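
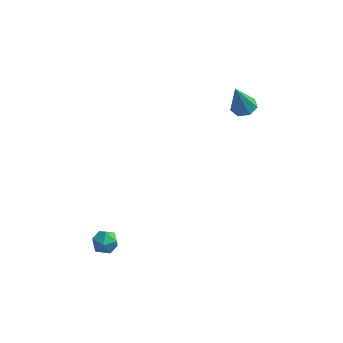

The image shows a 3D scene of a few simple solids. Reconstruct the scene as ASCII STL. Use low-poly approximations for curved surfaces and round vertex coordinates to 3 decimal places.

solid 
facet normal -0.055 0.998 0.027
outer loop
vertex -1.996 -2.453 -4.035
vertex -2.304 -2.486 -3.437
vertex -1.633 -2.448 -3.469
endloop
endfacet
facet normal 0.521 0.783 -0.341
outer loop
vertex -1.996 -2.453 -4.035
vertex -1.633 -2.448 -3.469
vertex -1.429 -2.813 -3.996
endloop
endfacet
facet normal 0.297 0.373 -0.879
outer loop
vertex -1.996 -2.453 -4.035
vertex -1.429 -2.813 -3.996
vertex -1.973 -3.075 -4.291
endloop
endfacet
facet normal -0.415 0.333 -0.847
outer loop
vertex -1.996 -2.453 -4.035
vertex -1.973 -3.075 -4.291
vertex -2.515 -2.873 -3.946
endloop
endfacet
facet normal -0.632 0.720 -0.286
outer loop
vertex -1.996 -2.453 -4.035
vertex -2.515 -2.873 -3.946
vertex -2.304 -2.486 -3.437
endloop
endfacet
facet normal 0.920 0.382 0.091
outer loop
vertex -1.429 -2.813 -3.996
vertex -1.633 -2.448 -3.469
vertex -1.385 -3.067 -3.374
endloop
endfacet
facet normal -0.009 0.729 0.685
outer loop
vertex -1.633 -2.448 -3.469
vertex -2.304 -2.486 -3.437
vertex -1.927 -2.865 -3.029
endloop
endfacet
facet normal -0.944 0.278 0.180
outer loop
vertex -2.304 -2.486 -3.437
vertex -2.515 -2.873 -3.946
vertex -2.471 -3.127 -3.324
endloop
endfacet
facet normal -0.592 -0.349 -0.726
outer loop
vertex -2.515 -2.873 -3.946
vertex -1.973 -3.075 -4.291
vertex -2.267 -3.492 -3.851
endloop
endfacet
facet normal 0.559 -0.283 -0.779
outer loop
vertex -1.973 -3.075 -4.291
vertex -1.429 -2.813 -3.996
vertex -1.596 -3.454 -3.883
endloop
endfacet
facet normal 0.415 -0.333 0.847
outer loop
vertex -1.904 -3.487 -3.285
vertex -1.385 -3.067 -3.374
vertex -1.927 -2.865 -3.029
endloop
endfacet
facet normal -0.297 -0.373 0.879
outer loop
vertex -1.904 -3.487 -3.285
vertex -1.927 -2.865 -3.029
vertex -2.471 -3.127 -3.324
endloop
endfacet
facet normal -0.521 -0.783 0.341
outer loop
vertex -1.904 -3.487 -3.285
vertex -2.471 -3.127 -3.324
vertex -2.267 -3.492 -3.851
endloop
endfacet
facet normal 0.055 -0.998 -0.027
outer loop
vertex -1.904 -3.487 -3.285
vertex -2.267 -3.492 -3.851
vertex -1.596 -3.454 -3.883
endloop
endfacet
facet normal 0.632 -0.720 0.286
outer loop
vertex -1.904 -3.487 -3.285
vertex -1.596 -3.454 -3.883
vertex -1.385 -3.067 -3.374
endloop
endfacet
facet normal 0.592 0.349 0.726
outer loop
vertex -1.927 -2.865 -3.029
vertex -1.385 -3.067 -3.374
vertex -1.633 -2.448 -3.469
endloop
endfacet
facet normal -0.559 0.283 0.779
outer loop
vertex -2.471 -3.127 -3.324
vertex -1.927 -2.865 -3.029
vertex -2.304 -2.486 -3.437
endloop
endfacet
facet normal -0.920 -0.382 -0.091
outer loop
vertex -2.267 -3.492 -3.851
vertex -2.471 -3.127 -3.324
vertex -2.515 -2.873 -3.946
endloop
endfacet
facet normal 0.009 -0.729 -0.685
outer loop
vertex -1.596 -3.454 -3.883
vertex -2.267 -3.492 -3.851
vertex -1.973 -3.075 -4.291
endloop
endfacet
facet normal 0.944 -0.278 -0.180
outer loop
vertex -1.385 -3.067 -3.374
vertex -1.596 -3.454 -3.883
vertex -1.429 -2.813 -3.996
endloop
endfacet
facet normal 0.230 0.174 -0.957
outer loop
vertex 3.47 2.787 0.972
vertex 3.116 3.321 0.984
vertex 3.738 3.251 1.121
endloop
endfacet
facet normal 0.719 -0.551 0.423
outer loop
vertex 3.47 2.787 0.972
vertex 3.738 3.251 1.121
vertex 2.744 3.039 2.536
endloop
endfacet
facet normal 0.231 0.175 -0.957
outer loop
vertex 3.738 3.251 1.121
vertex 3.116 3.321 0.984
vertex 3.538 3.767 1.167
endloop
endfacet
facet normal 0.775 0.248 0.581
outer loop
vertex 3.738 3.251 1.121
vertex 3.538 3.767 1.167
vertex 2.744 3.039 2.536
endloop
endfacet
facet normal 0.231 0.174 -0.957
outer loop
vertex 3.538 3.767 1.167
vertex 3.116 3.321 0.984
vertex 3.021 3.947 1.075
endloop
endfacet
facet normal 0.188 0.818 0.544
outer loop
vertex 3.538 3.767 1.167
vertex 3.021 3.947 1.075
vertex 2.744 3.039 2.536
endloop
endfacet
facet normal 0.230 0.174 -0.958
outer loop
vertex 3.021 3.947 1.075
vertex 3.116 3.321 0.984
vertex 2.575 3.656 0.915
endloop
endfacet
facet normal -0.596 0.728 0.339
outer loop
vertex 3.021 3.947 1.075
vertex 2.575 3.656 0.915
vertex 2.744 3.039 2.536
endloop
endfacet
facet normal 0.229 0.173 -0.958
outer loop
vertex 2.575 3.656 0.915
vertex 3.116 3.321 0.984
vertex 2.538 3.113 0.808
endloop
endfacet
facet normal -0.992 0.044 0.120
outer loop
vertex 2.575 3.656 0.915
vertex 2.538 3.113 0.808
vertex 2.744 3.039 2.536
endloop
endfacet
facet normal 0.229 0.173 -0.958
outer loop
vertex 2.538 3.113 0.808
vertex 3.116 3.321 0.984
vertex 2.935 2.726 0.833
endloop
endfacet
facet normal -0.699 -0.713 0.053
outer loop
vertex 2.538 3.113 0.808
vertex 2.935 2.726 0.833
vertex 2.744 3.039 2.536
endloop
endfacet
facet normal 0.229 0.173 -0.958
outer loop
vertex 2.935 2.726 0.833
vertex 3.116 3.321 0.984
vertex 3.47 2.787 0.972
endloop
endfacet
facet normal 0.063 -0.980 0.187
outer loop
vertex 2.935 2.726 0.833
vertex 3.47 2.787 0.972
vertex 2.744 3.039 2.536
endloop
endfacet

endsolid


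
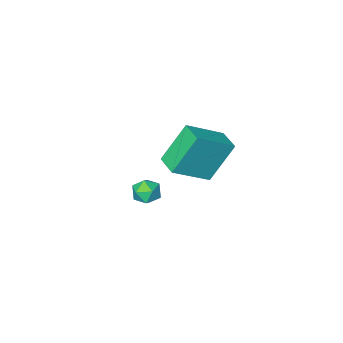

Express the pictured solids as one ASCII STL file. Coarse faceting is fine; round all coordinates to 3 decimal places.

solid 
facet normal -0.515 0.083 0.853
outer loop
vertex 0.511 3.107 4.185
vertex 0.664 4.266 4.164
vertex -1.226 3.316 3.116
endloop
endfacet
facet normal -0.131 -0.991 0.018
outer loop
vertex -0.104 3.134 1.256
vertex 0.511 3.107 4.185
vertex -1.226 3.316 3.116
endloop
endfacet
facet normal -0.515 0.083 0.853
outer loop
vertex -1.226 3.316 3.116
vertex 0.664 4.266 4.164
vertex -1.073 4.476 3.095
endloop
endfacet
facet normal -0.847 0.102 -0.521
outer loop
vertex -1.073 4.476 3.095
vertex -0.104 3.134 1.256
vertex -1.226 3.316 3.116
endloop
endfacet
facet normal 0.847 -0.102 0.521
outer loop
vertex 0.511 3.107 4.185
vertex 1.786 4.084 2.304
vertex 0.664 4.266 4.164
endloop
endfacet
facet normal -0.131 -0.991 0.018
outer loop
vertex 1.633 2.924 2.325
vertex 0.511 3.107 4.185
vertex -0.104 3.134 1.256
endloop
endfacet
facet normal 0.847 -0.102 0.521
outer loop
vertex 1.633 2.924 2.325
vertex 1.786 4.084 2.304
vertex 0.511 3.107 4.185
endloop
endfacet
facet normal 0.131 0.991 -0.018
outer loop
vertex 0.664 4.266 4.164
vertex 1.786 4.084 2.304
vertex -1.073 4.476 3.095
endloop
endfacet
facet normal -0.847 0.102 -0.521
outer loop
vertex 0.049 4.293 1.235
vertex -0.104 3.134 1.256
vertex -1.073 4.476 3.095
endloop
endfacet
facet normal 0.131 0.991 -0.019
outer loop
vertex -1.073 4.476 3.095
vertex 1.786 4.084 2.304
vertex 0.049 4.293 1.235
endloop
endfacet
facet normal 0.515 -0.083 -0.853
outer loop
vertex 0.049 4.293 1.235
vertex 1.633 2.924 2.325
vertex -0.104 3.134 1.256
endloop
endfacet
facet normal 0.515 -0.083 -0.853
outer loop
vertex 1.786 4.084 2.304
vertex 1.633 2.924 2.325
vertex 0.049 4.293 1.235
endloop
endfacet
facet normal -0.009 1.000 -0.018
outer loop
vertex 0.984 0.511 -2.629
vertex 0.229 0.505 -2.567
vertex 0.661 0.52 -1.945
endloop
endfacet
facet normal 0.596 0.756 0.271
outer loop
vertex 0.984 0.511 -2.629
vertex 0.661 0.52 -1.945
vertex 1.268 0.087 -2.071
endloop
endfacet
facet normal 0.917 0.338 -0.210
outer loop
vertex 0.984 0.511 -2.629
vertex 1.268 0.087 -2.071
vertex 1.212 -0.197 -2.771
endloop
endfacet
facet normal 0.510 0.324 -0.797
outer loop
vertex 0.984 0.511 -2.629
vertex 1.212 -0.197 -2.771
vertex 0.57 0.062 -3.077
endloop
endfacet
facet normal -0.061 0.733 -0.678
outer loop
vertex 0.984 0.511 -2.629
vertex 0.57 0.062 -3.077
vertex 0.229 0.505 -2.567
endloop
endfacet
facet normal 0.425 0.353 0.834
outer loop
vertex 1.268 0.087 -2.071
vertex 0.661 0.52 -1.945
vertex 0.69 -0.182 -1.663
endloop
endfacet
facet normal -0.554 0.747 0.367
outer loop
vertex 0.661 0.52 -1.945
vertex 0.229 0.505 -2.567
vertex 0.048 0.077 -1.969
endloop
endfacet
facet normal -0.641 0.314 -0.701
outer loop
vertex 0.229 0.505 -2.567
vertex 0.57 0.062 -3.077
vertex -0.008 -0.207 -2.669
endloop
endfacet
facet normal 0.286 -0.347 -0.893
outer loop
vertex 0.57 0.062 -3.077
vertex 1.212 -0.197 -2.771
vertex 0.599 -0.64 -2.795
endloop
endfacet
facet normal 0.945 -0.322 0.055
outer loop
vertex 1.212 -0.197 -2.771
vertex 1.268 0.087 -2.071
vertex 1.031 -0.625 -2.173
endloop
endfacet
facet normal -0.510 -0.324 0.797
outer loop
vertex 0.276 -0.631 -2.111
vertex 0.69 -0.182 -1.663
vertex 0.048 0.077 -1.969
endloop
endfacet
facet normal -0.917 -0.338 0.210
outer loop
vertex 0.276 -0.631 -2.111
vertex 0.048 0.077 -1.969
vertex -0.008 -0.207 -2.669
endloop
endfacet
facet normal -0.596 -0.756 -0.271
outer loop
vertex 0.276 -0.631 -2.111
vertex -0.008 -0.207 -2.669
vertex 0.599 -0.64 -2.795
endloop
endfacet
facet normal 0.009 -1.000 0.018
outer loop
vertex 0.276 -0.631 -2.111
vertex 0.599 -0.64 -2.795
vertex 1.031 -0.625 -2.173
endloop
endfacet
facet normal 0.061 -0.733 0.678
outer loop
vertex 0.276 -0.631 -2.111
vertex 1.031 -0.625 -2.173
vertex 0.69 -0.182 -1.663
endloop
endfacet
facet normal -0.286 0.347 0.893
outer loop
vertex 0.048 0.077 -1.969
vertex 0.69 -0.182 -1.663
vertex 0.661 0.52 -1.945
endloop
endfacet
facet normal -0.945 0.322 -0.055
outer loop
vertex -0.008 -0.207 -2.669
vertex 0.048 0.077 -1.969
vertex 0.229 0.505 -2.567
endloop
endfacet
facet normal -0.425 -0.353 -0.834
outer loop
vertex 0.599 -0.64 -2.795
vertex -0.008 -0.207 -2.669
vertex 0.57 0.062 -3.077
endloop
endfacet
facet normal 0.554 -0.747 -0.367
outer loop
vertex 1.031 -0.625 -2.173
vertex 0.599 -0.64 -2.795
vertex 1.212 -0.197 -2.771
endloop
endfacet
facet normal 0.641 -0.314 0.701
outer loop
vertex 0.69 -0.182 -1.663
vertex 1.031 -0.625 -2.173
vertex 1.268 0.087 -2.071
endloop
endfacet

endsolid


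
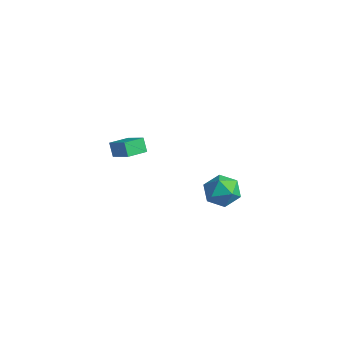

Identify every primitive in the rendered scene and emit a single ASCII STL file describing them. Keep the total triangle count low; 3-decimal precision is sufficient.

solid 
facet normal -0.863 -0.017 -0.505
outer loop
vertex -4.635 -1.665 0.435
vertex -4.552 -0.391 0.251
vertex -4.154 -1.814 -0.383
endloop
endfacet
facet normal -0.064 -0.988 0.142
outer loop
vertex -2.868 -1.789 0.369
vertex -4.635 -1.665 0.435
vertex -4.154 -1.814 -0.383
endloop
endfacet
facet normal -0.864 -0.017 -0.504
outer loop
vertex -4.154 -1.814 -0.383
vertex -4.552 -0.391 0.251
vertex -4.072 -0.54 -0.567
endloop
endfacet
facet normal 0.501 -0.155 -0.851
outer loop
vertex -4.072 -0.54 -0.567
vertex -2.868 -1.789 0.369
vertex -4.154 -1.814 -0.383
endloop
endfacet
facet normal -0.501 0.156 0.851
outer loop
vertex -4.635 -1.665 0.435
vertex -3.266 -0.366 1.003
vertex -4.552 -0.391 0.251
endloop
endfacet
facet normal -0.064 -0.988 0.142
outer loop
vertex -3.348 -1.64 1.187
vertex -4.635 -1.665 0.435
vertex -2.868 -1.789 0.369
endloop
endfacet
facet normal -0.501 0.155 0.852
outer loop
vertex -3.348 -1.64 1.187
vertex -3.266 -0.366 1.003
vertex -4.635 -1.665 0.435
endloop
endfacet
facet normal 0.064 0.988 -0.142
outer loop
vertex -4.552 -0.391 0.251
vertex -3.266 -0.366 1.003
vertex -4.072 -0.54 -0.567
endloop
endfacet
facet normal 0.501 -0.156 -0.852
outer loop
vertex -2.785 -0.515 0.185
vertex -2.868 -1.789 0.369
vertex -4.072 -0.54 -0.567
endloop
endfacet
facet normal 0.064 0.988 -0.142
outer loop
vertex -4.072 -0.54 -0.567
vertex -3.266 -0.366 1.003
vertex -2.785 -0.515 0.185
endloop
endfacet
facet normal 0.864 0.016 0.504
outer loop
vertex -2.785 -0.515 0.185
vertex -3.348 -1.64 1.187
vertex -2.868 -1.789 0.369
endloop
endfacet
facet normal 0.863 0.017 0.504
outer loop
vertex -3.266 -0.366 1.003
vertex -3.348 -1.64 1.187
vertex -2.785 -0.515 0.185
endloop
endfacet
facet normal -0.770 0.638 -0.001
outer loop
vertex 3.129 0.393 0.511
vertex 2.436 -0.444 0.319
vertex 2.676 -0.153 1.357
endloop
endfacet
facet normal -0.249 0.869 0.427
outer loop
vertex 3.129 0.393 0.511
vertex 2.676 -0.153 1.357
vertex 3.741 0.135 1.393
endloop
endfacet
facet normal 0.343 0.939 0.036
outer loop
vertex 3.129 0.393 0.511
vertex 3.741 0.135 1.393
vertex 4.16 0.021 0.378
endloop
endfacet
facet normal 0.189 0.750 -0.634
outer loop
vertex 3.129 0.393 0.511
vertex 4.16 0.021 0.378
vertex 3.353 -0.337 -0.286
endloop
endfacet
facet normal -0.499 0.564 -0.657
outer loop
vertex 3.129 0.393 0.511
vertex 3.353 -0.337 -0.286
vertex 2.436 -0.444 0.319
endloop
endfacet
facet normal -0.130 0.367 0.921
outer loop
vertex 3.741 0.135 1.393
vertex 2.676 -0.153 1.357
vertex 3.427 -0.863 1.746
endloop
endfacet
facet normal -0.974 -0.007 0.227
outer loop
vertex 2.676 -0.153 1.357
vertex 2.436 -0.444 0.319
vertex 2.62 -1.221 1.082
endloop
endfacet
facet normal -0.536 -0.127 -0.835
outer loop
vertex 2.436 -0.444 0.319
vertex 3.353 -0.337 -0.286
vertex 3.039 -1.335 0.067
endloop
endfacet
facet normal 0.578 0.175 -0.797
outer loop
vertex 3.353 -0.337 -0.286
vertex 4.16 0.021 0.378
vertex 4.104 -1.047 0.103
endloop
endfacet
facet normal 0.829 0.479 0.288
outer loop
vertex 4.16 0.021 0.378
vertex 3.741 0.135 1.393
vertex 4.344 -0.756 1.141
endloop
endfacet
facet normal -0.189 -0.750 0.634
outer loop
vertex 3.651 -1.593 0.949
vertex 3.427 -0.863 1.746
vertex 2.62 -1.221 1.082
endloop
endfacet
facet normal -0.343 -0.939 -0.036
outer loop
vertex 3.651 -1.593 0.949
vertex 2.62 -1.221 1.082
vertex 3.039 -1.335 0.067
endloop
endfacet
facet normal 0.249 -0.869 -0.427
outer loop
vertex 3.651 -1.593 0.949
vertex 3.039 -1.335 0.067
vertex 4.104 -1.047 0.103
endloop
endfacet
facet normal 0.770 -0.638 0.001
outer loop
vertex 3.651 -1.593 0.949
vertex 4.104 -1.047 0.103
vertex 4.344 -0.756 1.141
endloop
endfacet
facet normal 0.499 -0.564 0.657
outer loop
vertex 3.651 -1.593 0.949
vertex 4.344 -0.756 1.141
vertex 3.427 -0.863 1.746
endloop
endfacet
facet normal -0.578 -0.175 0.797
outer loop
vertex 2.62 -1.221 1.082
vertex 3.427 -0.863 1.746
vertex 2.676 -0.153 1.357
endloop
endfacet
facet normal -0.829 -0.479 -0.288
outer loop
vertex 3.039 -1.335 0.067
vertex 2.62 -1.221 1.082
vertex 2.436 -0.444 0.319
endloop
endfacet
facet normal 0.130 -0.367 -0.921
outer loop
vertex 4.104 -1.047 0.103
vertex 3.039 -1.335 0.067
vertex 3.353 -0.337 -0.286
endloop
endfacet
facet normal 0.974 0.007 -0.227
outer loop
vertex 4.344 -0.756 1.141
vertex 4.104 -1.047 0.103
vertex 4.16 0.021 0.378
endloop
endfacet
facet normal 0.536 0.127 0.835
outer loop
vertex 3.427 -0.863 1.746
vertex 4.344 -0.756 1.141
vertex 3.741 0.135 1.393
endloop
endfacet

endsolid


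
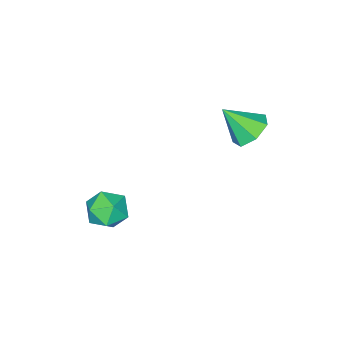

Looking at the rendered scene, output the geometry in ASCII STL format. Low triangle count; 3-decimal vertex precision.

solid 
facet normal -0.388 0.565 -0.728
outer loop
vertex -0.849 1.211 2.478
vertex -1.835 0.931 2.786
vertex -1.244 1.76 3.114
endloop
endfacet
facet normal 0.905 0.255 0.342
outer loop
vertex -0.849 1.211 2.478
vertex -1.244 1.76 3.114
vertex -1.105 -0.131 4.154
endloop
endfacet
facet normal -0.388 0.565 -0.728
outer loop
vertex -1.244 1.76 3.114
vertex -1.835 0.931 2.786
vertex -2.083 1.685 3.503
endloop
endfacet
facet normal 0.336 0.473 0.815
outer loop
vertex -1.244 1.76 3.114
vertex -2.083 1.685 3.503
vertex -1.105 -0.131 4.154
endloop
endfacet
facet normal -0.388 0.565 -0.728
outer loop
vertex -2.083 1.685 3.503
vertex -1.835 0.931 2.786
vertex -2.736 1.042 3.352
endloop
endfacet
facet normal -0.353 0.141 0.925
outer loop
vertex -2.083 1.685 3.503
vertex -2.736 1.042 3.352
vertex -1.105 -0.131 4.154
endloop
endfacet
facet normal -0.388 0.565 -0.728
outer loop
vertex -2.736 1.042 3.352
vertex -1.835 0.931 2.786
vertex -2.71 0.315 2.774
endloop
endfacet
facet normal -0.642 -0.491 0.589
outer loop
vertex -2.736 1.042 3.352
vertex -2.71 0.315 2.774
vertex -1.105 -0.131 4.154
endloop
endfacet
facet normal -0.388 0.565 -0.728
outer loop
vertex -2.71 0.315 2.774
vertex -1.835 0.931 2.786
vertex -2.025 0.052 2.205
endloop
endfacet
facet normal -0.314 -0.947 0.059
outer loop
vertex -2.71 0.315 2.774
vertex -2.025 0.052 2.205
vertex -1.105 -0.131 4.154
endloop
endfacet
facet normal -0.388 0.565 -0.728
outer loop
vertex -2.025 0.052 2.205
vertex -1.835 0.931 2.786
vertex -1.197 0.451 2.073
endloop
endfacet
facet normal 0.384 -0.885 -0.264
outer loop
vertex -2.025 0.052 2.205
vertex -1.197 0.451 2.073
vertex -1.105 -0.131 4.154
endloop
endfacet
facet normal -0.388 0.565 -0.728
outer loop
vertex -1.197 0.451 2.073
vertex -1.835 0.931 2.786
vertex -0.849 1.211 2.478
endloop
endfacet
facet normal 0.926 -0.350 -0.139
outer loop
vertex -1.197 0.451 2.073
vertex -0.849 1.211 2.478
vertex -1.105 -0.131 4.154
endloop
endfacet
facet normal 0.402 -0.003 0.916
outer loop
vertex 3.257 -2.727 -1.567
vertex 2.943 -3.821 -1.433
vertex 3.967 -3.57 -1.882
endloop
endfacet
facet normal 0.749 0.449 0.486
outer loop
vertex 3.257 -2.727 -1.567
vertex 3.967 -3.57 -1.882
vertex 3.844 -2.645 -2.547
endloop
endfacet
facet normal 0.279 0.929 0.245
outer loop
vertex 3.257 -2.727 -1.567
vertex 3.844 -2.645 -2.547
vertex 2.744 -2.325 -2.509
endloop
endfacet
facet normal -0.359 0.772 0.525
outer loop
vertex 3.257 -2.727 -1.567
vertex 2.744 -2.325 -2.509
vertex 2.187 -3.052 -1.82
endloop
endfacet
facet normal -0.282 0.196 0.939
outer loop
vertex 3.257 -2.727 -1.567
vertex 2.187 -3.052 -1.82
vertex 2.943 -3.821 -1.433
endloop
endfacet
facet normal 0.994 0.080 -0.073
outer loop
vertex 3.844 -2.645 -2.547
vertex 3.967 -3.57 -1.882
vertex 3.893 -3.688 -3.02
endloop
endfacet
facet normal 0.433 -0.653 0.621
outer loop
vertex 3.967 -3.57 -1.882
vertex 2.943 -3.821 -1.433
vertex 3.336 -4.415 -2.331
endloop
endfacet
facet normal -0.674 -0.331 0.660
outer loop
vertex 2.943 -3.821 -1.433
vertex 2.187 -3.052 -1.82
vertex 2.236 -4.095 -2.293
endloop
endfacet
facet normal -0.799 0.602 -0.010
outer loop
vertex 2.187 -3.052 -1.82
vertex 2.744 -2.325 -2.509
vertex 2.113 -3.17 -2.958
endloop
endfacet
facet normal 0.233 0.855 -0.464
outer loop
vertex 2.744 -2.325 -2.509
vertex 3.844 -2.645 -2.547
vertex 3.137 -2.919 -3.407
endloop
endfacet
facet normal 0.359 -0.772 -0.525
outer loop
vertex 2.823 -4.013 -3.273
vertex 3.893 -3.688 -3.02
vertex 3.336 -4.415 -2.331
endloop
endfacet
facet normal -0.279 -0.929 -0.245
outer loop
vertex 2.823 -4.013 -3.273
vertex 3.336 -4.415 -2.331
vertex 2.236 -4.095 -2.293
endloop
endfacet
facet normal -0.749 -0.449 -0.486
outer loop
vertex 2.823 -4.013 -3.273
vertex 2.236 -4.095 -2.293
vertex 2.113 -3.17 -2.958
endloop
endfacet
facet normal -0.402 0.003 -0.916
outer loop
vertex 2.823 -4.013 -3.273
vertex 2.113 -3.17 -2.958
vertex 3.137 -2.919 -3.407
endloop
endfacet
facet normal 0.282 -0.196 -0.939
outer loop
vertex 2.823 -4.013 -3.273
vertex 3.137 -2.919 -3.407
vertex 3.893 -3.688 -3.02
endloop
endfacet
facet normal 0.799 -0.602 0.010
outer loop
vertex 3.336 -4.415 -2.331
vertex 3.893 -3.688 -3.02
vertex 3.967 -3.57 -1.882
endloop
endfacet
facet normal -0.233 -0.855 0.464
outer loop
vertex 2.236 -4.095 -2.293
vertex 3.336 -4.415 -2.331
vertex 2.943 -3.821 -1.433
endloop
endfacet
facet normal -0.994 -0.080 0.073
outer loop
vertex 2.113 -3.17 -2.958
vertex 2.236 -4.095 -2.293
vertex 2.187 -3.052 -1.82
endloop
endfacet
facet normal -0.433 0.653 -0.621
outer loop
vertex 3.137 -2.919 -3.407
vertex 2.113 -3.17 -2.958
vertex 2.744 -2.325 -2.509
endloop
endfacet
facet normal 0.674 0.331 -0.660
outer loop
vertex 3.893 -3.688 -3.02
vertex 3.137 -2.919 -3.407
vertex 3.844 -2.645 -2.547
endloop
endfacet

endsolid


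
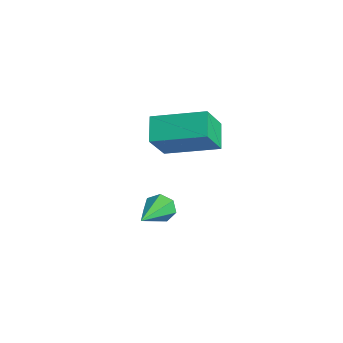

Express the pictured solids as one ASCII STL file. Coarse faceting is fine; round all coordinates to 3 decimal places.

solid 
facet normal -0.349 0.501 -0.792
outer loop
vertex 1.186 -2.478 1.605
vertex 2.26 -0.9 2.13
vertex 2.004 -2.839 1.017
endloop
endfacet
facet normal -0.542 -0.797 -0.265
outer loop
vertex 2.52 -3.58 2.19
vertex 1.186 -2.478 1.605
vertex 2.004 -2.839 1.017
endloop
endfacet
facet normal -0.349 0.501 -0.792
outer loop
vertex 2.004 -2.839 1.017
vertex 2.26 -0.9 2.13
vertex 3.078 -1.261 1.542
endloop
endfacet
facet normal 0.764 -0.337 -0.549
outer loop
vertex 3.078 -1.261 1.542
vertex 2.52 -3.58 2.19
vertex 2.004 -2.839 1.017
endloop
endfacet
facet normal -0.764 0.337 0.549
outer loop
vertex 1.186 -2.478 1.605
vertex 2.776 -1.641 3.303
vertex 2.26 -0.9 2.13
endloop
endfacet
facet normal -0.542 -0.797 -0.265
outer loop
vertex 1.702 -3.219 2.778
vertex 1.186 -2.478 1.605
vertex 2.52 -3.58 2.19
endloop
endfacet
facet normal -0.764 0.337 0.549
outer loop
vertex 1.702 -3.219 2.778
vertex 2.776 -1.641 3.303
vertex 1.186 -2.478 1.605
endloop
endfacet
facet normal 0.542 0.797 0.265
outer loop
vertex 2.26 -0.9 2.13
vertex 2.776 -1.641 3.303
vertex 3.078 -1.261 1.542
endloop
endfacet
facet normal 0.764 -0.337 -0.549
outer loop
vertex 3.594 -2.002 2.715
vertex 2.52 -3.58 2.19
vertex 3.078 -1.261 1.542
endloop
endfacet
facet normal 0.542 0.797 0.265
outer loop
vertex 3.078 -1.261 1.542
vertex 2.776 -1.641 3.303
vertex 3.594 -2.002 2.715
endloop
endfacet
facet normal 0.349 -0.501 0.792
outer loop
vertex 3.594 -2.002 2.715
vertex 1.702 -3.219 2.778
vertex 2.52 -3.58 2.19
endloop
endfacet
facet normal 0.349 -0.501 0.792
outer loop
vertex 2.776 -1.641 3.303
vertex 1.702 -3.219 2.778
vertex 3.594 -2.002 2.715
endloop
endfacet
facet normal -0.688 0.615 -0.385
outer loop
vertex 2.378 -2.903 -2.18
vertex 2.026 -3.008 -1.719
vertex 2.436 -2.588 -1.78
endloop
endfacet
facet normal 0.869 0.320 -0.378
outer loop
vertex 2.378 -2.903 -2.18
vertex 2.436 -2.588 -1.78
vertex 3.414 -4.252 -0.941
endloop
endfacet
facet normal -0.688 0.615 -0.386
outer loop
vertex 2.436 -2.588 -1.78
vertex 2.026 -3.008 -1.719
vertex 2.184 -2.59 -1.334
endloop
endfacet
facet normal 0.692 0.605 0.394
outer loop
vertex 2.436 -2.588 -1.78
vertex 2.184 -2.59 -1.334
vertex 3.414 -4.252 -0.941
endloop
endfacet
facet normal -0.688 0.615 -0.386
outer loop
vertex 2.184 -2.59 -1.334
vertex 2.026 -3.008 -1.719
vertex 1.813 -2.907 -1.178
endloop
endfacet
facet normal 0.126 0.316 0.941
outer loop
vertex 2.184 -2.59 -1.334
vertex 1.813 -2.907 -1.178
vertex 3.414 -4.252 -0.941
endloop
endfacet
facet normal -0.688 0.615 -0.386
outer loop
vertex 1.813 -2.907 -1.178
vertex 2.026 -3.008 -1.719
vertex 1.602 -3.3 -1.429
endloop
endfacet
facet normal -0.403 -0.329 0.854
outer loop
vertex 1.813 -2.907 -1.178
vertex 1.602 -3.3 -1.429
vertex 3.414 -4.252 -0.941
endloop
endfacet
facet normal -0.687 0.616 -0.385
outer loop
vertex 1.602 -3.3 -1.429
vertex 2.026 -3.008 -1.719
vertex 1.71 -3.473 -1.899
endloop
endfacet
facet normal -0.497 -0.845 0.197
outer loop
vertex 1.602 -3.3 -1.429
vertex 1.71 -3.473 -1.899
vertex 3.414 -4.252 -0.941
endloop
endfacet
facet normal -0.688 0.616 -0.384
outer loop
vertex 1.71 -3.473 -1.899
vertex 2.026 -3.008 -1.719
vertex 2.055 -3.296 -2.233
endloop
endfacet
facet normal -0.085 -0.842 -0.534
outer loop
vertex 1.71 -3.473 -1.899
vertex 2.055 -3.296 -2.233
vertex 3.414 -4.252 -0.941
endloop
endfacet
facet normal -0.687 0.617 -0.384
outer loop
vertex 2.055 -3.296 -2.233
vertex 2.026 -3.008 -1.719
vertex 2.378 -2.903 -2.18
endloop
endfacet
facet normal 0.523 -0.323 -0.789
outer loop
vertex 2.055 -3.296 -2.233
vertex 2.378 -2.903 -2.18
vertex 3.414 -4.252 -0.941
endloop
endfacet

endsolid


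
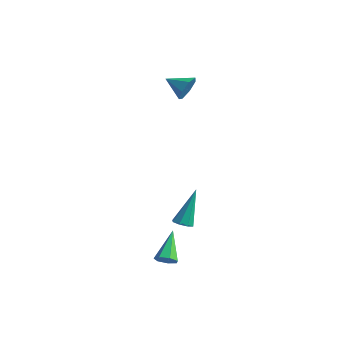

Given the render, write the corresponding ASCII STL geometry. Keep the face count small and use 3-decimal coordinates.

solid 
facet normal 0.467 -0.582 -0.665
outer loop
vertex 3.222 -3.744 -3.209
vertex 2.824 -3.644 -3.576
vertex 3.291 -3.365 -3.492
endloop
endfacet
facet normal 0.710 0.334 0.620
outer loop
vertex 3.222 -3.744 -3.209
vertex 3.291 -3.365 -3.492
vertex 2.016 -2.636 -2.424
endloop
endfacet
facet normal 0.468 -0.582 -0.665
outer loop
vertex 3.291 -3.365 -3.492
vertex 2.824 -3.644 -3.576
vertex 3.008 -3.197 -3.838
endloop
endfacet
facet normal 0.502 0.865 0.009
outer loop
vertex 3.291 -3.365 -3.492
vertex 3.008 -3.197 -3.838
vertex 2.016 -2.636 -2.424
endloop
endfacet
facet normal 0.466 -0.582 -0.666
outer loop
vertex 3.008 -3.197 -3.838
vertex 2.824 -3.644 -3.576
vertex 2.587 -3.365 -3.986
endloop
endfacet
facet normal -0.180 0.865 -0.469
outer loop
vertex 3.008 -3.197 -3.838
vertex 2.587 -3.365 -3.986
vertex 2.016 -2.636 -2.424
endloop
endfacet
facet normal 0.467 -0.582 -0.666
outer loop
vertex 2.587 -3.365 -3.986
vertex 2.824 -3.644 -3.576
vertex 2.344 -3.743 -3.826
endloop
endfacet
facet normal -0.823 0.336 -0.458
outer loop
vertex 2.587 -3.365 -3.986
vertex 2.344 -3.743 -3.826
vertex 2.016 -2.636 -2.424
endloop
endfacet
facet normal 0.467 -0.584 -0.665
outer loop
vertex 2.344 -3.743 -3.826
vertex 2.824 -3.644 -3.576
vertex 2.462 -4.046 -3.477
endloop
endfacet
facet normal -0.945 -0.326 0.036
outer loop
vertex 2.344 -3.743 -3.826
vertex 2.462 -4.046 -3.477
vertex 2.016 -2.636 -2.424
endloop
endfacet
facet normal 0.465 -0.583 -0.666
outer loop
vertex 2.462 -4.046 -3.477
vertex 2.824 -3.644 -3.576
vertex 2.853 -4.047 -3.203
endloop
endfacet
facet normal -0.451 -0.621 0.641
outer loop
vertex 2.462 -4.046 -3.477
vertex 2.853 -4.047 -3.203
vertex 2.016 -2.636 -2.424
endloop
endfacet
facet normal 0.467 -0.582 -0.665
outer loop
vertex 2.853 -4.047 -3.203
vertex 2.824 -3.644 -3.576
vertex 3.222 -3.744 -3.209
endloop
endfacet
facet normal 0.284 -0.329 0.901
outer loop
vertex 2.853 -4.047 -3.203
vertex 3.222 -3.744 -3.209
vertex 2.016 -2.636 -2.424
endloop
endfacet
facet normal 0.044 -0.407 -0.912
outer loop
vertex 2.303 -1.719 -2.364
vertex 1.865 -1.964 -2.276
vertex 1.99 -1.511 -2.472
endloop
endfacet
facet normal 0.572 0.815 -0.089
outer loop
vertex 2.303 -1.719 -2.364
vertex 1.99 -1.511 -2.472
vertex 1.775 -1.136 -0.424
endloop
endfacet
facet normal 0.045 -0.407 -0.912
outer loop
vertex 1.99 -1.511 -2.472
vertex 1.865 -1.964 -2.276
vertex 1.604 -1.569 -2.465
endloop
endfacet
facet normal -0.149 0.970 -0.193
outer loop
vertex 1.99 -1.511 -2.472
vertex 1.604 -1.569 -2.465
vertex 1.775 -1.136 -0.424
endloop
endfacet
facet normal 0.044 -0.408 -0.912
outer loop
vertex 1.604 -1.569 -2.465
vertex 1.865 -1.964 -2.276
vertex 1.371 -1.858 -2.347
endloop
endfacet
facet normal -0.789 0.611 -0.063
outer loop
vertex 1.604 -1.569 -2.465
vertex 1.371 -1.858 -2.347
vertex 1.775 -1.136 -0.424
endloop
endfacet
facet normal 0.044 -0.408 -0.912
outer loop
vertex 1.371 -1.858 -2.347
vertex 1.865 -1.964 -2.276
vertex 1.427 -2.21 -2.187
endloop
endfacet
facet normal -0.973 -0.053 0.224
outer loop
vertex 1.371 -1.858 -2.347
vertex 1.427 -2.21 -2.187
vertex 1.775 -1.136 -0.424
endloop
endfacet
facet normal 0.044 -0.408 -0.912
outer loop
vertex 1.427 -2.21 -2.187
vertex 1.865 -1.964 -2.276
vertex 1.739 -2.418 -2.079
endloop
endfacet
facet normal -0.593 -0.630 0.501
outer loop
vertex 1.427 -2.21 -2.187
vertex 1.739 -2.418 -2.079
vertex 1.775 -1.136 -0.424
endloop
endfacet
facet normal 0.045 -0.408 -0.912
outer loop
vertex 1.739 -2.418 -2.079
vertex 1.865 -1.964 -2.276
vertex 2.125 -2.36 -2.086
endloop
endfacet
facet normal 0.129 -0.785 0.606
outer loop
vertex 1.739 -2.418 -2.079
vertex 2.125 -2.36 -2.086
vertex 1.775 -1.136 -0.424
endloop
endfacet
facet normal 0.046 -0.408 -0.912
outer loop
vertex 2.125 -2.36 -2.086
vertex 1.865 -1.964 -2.276
vertex 2.358 -2.07 -2.204
endloop
endfacet
facet normal 0.770 -0.425 0.475
outer loop
vertex 2.125 -2.36 -2.086
vertex 2.358 -2.07 -2.204
vertex 1.775 -1.136 -0.424
endloop
endfacet
facet normal 0.045 -0.408 -0.912
outer loop
vertex 2.358 -2.07 -2.204
vertex 1.865 -1.964 -2.276
vertex 2.303 -1.719 -2.364
endloop
endfacet
facet normal 0.953 0.235 0.189
outer loop
vertex 2.358 -2.07 -2.204
vertex 2.303 -1.719 -2.364
vertex 1.775 -1.136 -0.424
endloop
endfacet
facet normal 0.825 0.432 -0.365
outer loop
vertex -2.896 2.172 3.64
vertex -3.283 2.376 3.006
vertex -3.198 2.768 3.663
endloop
endfacet
facet normal -0.109 -0.094 0.990
outer loop
vertex -2.896 2.172 3.64
vertex -3.198 2.768 3.663
vertex -4.297 1.844 3.454
endloop
endfacet
facet normal 0.825 0.432 -0.364
outer loop
vertex -3.198 2.768 3.663
vertex -3.283 2.376 3.006
vertex -3.563 3.068 3.192
endloop
endfacet
facet normal -0.529 0.468 0.708
outer loop
vertex -3.198 2.768 3.663
vertex -3.563 3.068 3.192
vertex -4.297 1.844 3.454
endloop
endfacet
facet normal 0.825 0.432 -0.365
outer loop
vertex -3.563 3.068 3.192
vertex -3.283 2.376 3.006
vertex -3.718 2.847 2.58
endloop
endfacet
facet normal -0.854 0.519 0.029
outer loop
vertex -3.563 3.068 3.192
vertex -3.718 2.847 2.58
vertex -4.297 1.844 3.454
endloop
endfacet
facet normal 0.825 0.432 -0.365
outer loop
vertex -3.718 2.847 2.58
vertex -3.283 2.376 3.006
vertex -3.545 2.271 2.289
endloop
endfacet
facet normal -0.843 0.018 -0.537
outer loop
vertex -3.718 2.847 2.58
vertex -3.545 2.271 2.289
vertex -4.297 1.844 3.454
endloop
endfacet
facet normal 0.824 0.433 -0.365
outer loop
vertex -3.545 2.271 2.289
vertex -3.283 2.376 3.006
vertex -3.174 1.774 2.538
endloop
endfacet
facet normal -0.501 -0.656 -0.564
outer loop
vertex -3.545 2.271 2.289
vertex -3.174 1.774 2.538
vertex -4.297 1.844 3.454
endloop
endfacet
facet normal 0.824 0.433 -0.365
outer loop
vertex -3.174 1.774 2.538
vertex -3.283 2.376 3.006
vertex -2.885 1.73 3.139
endloop
endfacet
facet normal -0.087 -0.996 -0.031
outer loop
vertex -3.174 1.774 2.538
vertex -2.885 1.73 3.139
vertex -4.297 1.844 3.454
endloop
endfacet
facet normal 0.825 0.433 -0.364
outer loop
vertex -2.885 1.73 3.139
vertex -3.283 2.376 3.006
vertex -2.896 2.172 3.64
endloop
endfacet
facet normal 0.087 -0.746 0.660
outer loop
vertex -2.885 1.73 3.139
vertex -2.896 2.172 3.64
vertex -4.297 1.844 3.454
endloop
endfacet

endsolid


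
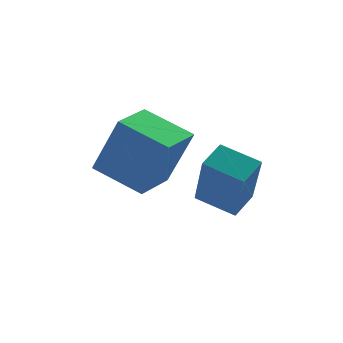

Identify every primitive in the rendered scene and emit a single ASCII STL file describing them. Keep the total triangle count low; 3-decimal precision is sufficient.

solid 
facet normal -0.791 0.472 0.391
outer loop
vertex -1.975 3.31 4.592
vertex -1.352 4.381 4.56
vertex -2.587 3.618 2.982
endloop
endfacet
facet normal -0.503 -0.864 0.026
outer loop
vertex -1.448 2.939 2.42
vertex -1.975 3.31 4.592
vertex -2.587 3.618 2.982
endloop
endfacet
facet normal -0.790 0.472 0.390
outer loop
vertex -2.587 3.618 2.982
vertex -1.352 4.381 4.56
vertex -1.963 4.689 2.95
endloop
endfacet
facet normal -0.349 0.176 -0.920
outer loop
vertex -1.963 4.689 2.95
vertex -1.448 2.939 2.42
vertex -2.587 3.618 2.982
endloop
endfacet
facet normal 0.349 -0.176 0.920
outer loop
vertex -1.975 3.31 4.592
vertex -0.213 3.702 3.998
vertex -1.352 4.381 4.56
endloop
endfacet
facet normal -0.503 -0.864 0.026
outer loop
vertex -0.837 2.631 4.03
vertex -1.975 3.31 4.592
vertex -1.448 2.939 2.42
endloop
endfacet
facet normal 0.349 -0.176 0.920
outer loop
vertex -0.837 2.631 4.03
vertex -0.213 3.702 3.998
vertex -1.975 3.31 4.592
endloop
endfacet
facet normal 0.503 0.864 -0.025
outer loop
vertex -1.352 4.381 4.56
vertex -0.213 3.702 3.998
vertex -1.963 4.689 2.95
endloop
endfacet
facet normal -0.350 0.176 -0.920
outer loop
vertex -0.825 4.01 2.388
vertex -1.448 2.939 2.42
vertex -1.963 4.689 2.95
endloop
endfacet
facet normal 0.503 0.864 -0.026
outer loop
vertex -1.963 4.689 2.95
vertex -0.213 3.702 3.998
vertex -0.825 4.01 2.388
endloop
endfacet
facet normal 0.791 -0.472 -0.390
outer loop
vertex -0.825 4.01 2.388
vertex -0.837 2.631 4.03
vertex -1.448 2.939 2.42
endloop
endfacet
facet normal 0.790 -0.472 -0.391
outer loop
vertex -0.213 3.702 3.998
vertex -0.837 2.631 4.03
vertex -0.825 4.01 2.388
endloop
endfacet
facet normal -0.542 -0.719 -0.434
outer loop
vertex 0.862 2.367 3.043
vertex -0.068 2.838 3.424
vertex 0.743 3.412 1.46
endloop
endfacet
facet normal 0.838 -0.425 -0.343
outer loop
vertex 1.188 4.002 1.816
vertex 0.862 2.367 3.043
vertex 0.743 3.412 1.46
endloop
endfacet
facet normal -0.542 -0.719 -0.434
outer loop
vertex 0.743 3.412 1.46
vertex -0.068 2.838 3.424
vertex -0.187 3.883 1.841
endloop
endfacet
facet normal -0.063 0.550 -0.833
outer loop
vertex -0.187 3.883 1.841
vertex 1.188 4.002 1.816
vertex 0.743 3.412 1.46
endloop
endfacet
facet normal 0.063 -0.550 0.833
outer loop
vertex 0.862 2.367 3.043
vertex 0.377 3.428 3.78
vertex -0.068 2.838 3.424
endloop
endfacet
facet normal 0.838 -0.425 -0.343
outer loop
vertex 1.307 2.957 3.399
vertex 0.862 2.367 3.043
vertex 1.188 4.002 1.816
endloop
endfacet
facet normal 0.063 -0.550 0.833
outer loop
vertex 1.307 2.957 3.399
vertex 0.377 3.428 3.78
vertex 0.862 2.367 3.043
endloop
endfacet
facet normal -0.838 0.425 0.343
outer loop
vertex -0.068 2.838 3.424
vertex 0.377 3.428 3.78
vertex -0.187 3.883 1.841
endloop
endfacet
facet normal -0.063 0.550 -0.833
outer loop
vertex 0.258 4.473 2.197
vertex 1.188 4.002 1.816
vertex -0.187 3.883 1.841
endloop
endfacet
facet normal -0.838 0.425 0.343
outer loop
vertex -0.187 3.883 1.841
vertex 0.377 3.428 3.78
vertex 0.258 4.473 2.197
endloop
endfacet
facet normal 0.542 0.719 0.434
outer loop
vertex 0.258 4.473 2.197
vertex 1.307 2.957 3.399
vertex 1.188 4.002 1.816
endloop
endfacet
facet normal 0.542 0.719 0.434
outer loop
vertex 0.377 3.428 3.78
vertex 1.307 2.957 3.399
vertex 0.258 4.473 2.197
endloop
endfacet

endsolid


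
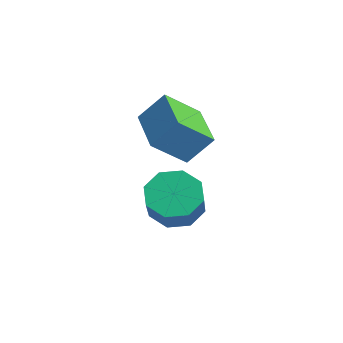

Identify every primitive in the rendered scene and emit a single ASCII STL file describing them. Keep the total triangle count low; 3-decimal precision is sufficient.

solid 
facet normal -0.651 0.383 -0.656
outer loop
vertex -2.247 2.617 -3.334
vertex -2.884 1.871 -3.138
vertex -2.726 2.784 -2.761
endloop
endfacet
facet normal 0.430 0.897 0.098
outer loop
vertex -2.247 2.617 -3.334
vertex -2.726 2.784 -2.761
vertex -0.919 1.834 -1.997
endloop
endfacet
facet normal 0.430 0.897 0.098
outer loop
vertex -0.919 1.834 -1.997
vertex -2.726 2.784 -2.761
vertex -1.398 2.001 -1.424
endloop
endfacet
facet normal 0.650 -0.384 0.655
outer loop
vertex -0.919 1.834 -1.997
vertex -1.398 2.001 -1.424
vertex -1.556 1.089 -1.802
endloop
endfacet
facet normal -0.651 0.383 -0.655
outer loop
vertex -2.726 2.784 -2.761
vertex -2.884 1.871 -3.138
vertex -3.297 2.416 -2.409
endloop
endfacet
facet normal -0.139 0.788 0.599
outer loop
vertex -2.726 2.784 -2.761
vertex -3.297 2.416 -2.409
vertex -1.398 2.001 -1.424
endloop
endfacet
facet normal -0.139 0.788 0.599
outer loop
vertex -1.398 2.001 -1.424
vertex -3.297 2.416 -2.409
vertex -1.97 1.633 -1.072
endloop
endfacet
facet normal 0.650 -0.384 0.655
outer loop
vertex -1.398 2.001 -1.424
vertex -1.97 1.633 -1.072
vertex -1.556 1.089 -1.802
endloop
endfacet
facet normal -0.651 0.383 -0.655
outer loop
vertex -3.297 2.416 -2.409
vertex -2.884 1.871 -3.138
vertex -3.626 1.729 -2.484
endloop
endfacet
facet normal -0.626 0.218 0.749
outer loop
vertex -3.297 2.416 -2.409
vertex -3.626 1.729 -2.484
vertex -1.97 1.633 -1.072
endloop
endfacet
facet normal -0.626 0.218 0.749
outer loop
vertex -1.97 1.633 -1.072
vertex -3.626 1.729 -2.484
vertex -2.299 0.946 -1.147
endloop
endfacet
facet normal 0.651 -0.383 0.655
outer loop
vertex -1.97 1.633 -1.072
vertex -2.299 0.946 -1.147
vertex -1.556 1.089 -1.802
endloop
endfacet
facet normal -0.651 0.385 -0.655
outer loop
vertex -3.626 1.729 -2.484
vertex -2.884 1.871 -3.138
vertex -3.521 1.126 -2.943
endloop
endfacet
facet normal -0.747 -0.480 0.460
outer loop
vertex -3.626 1.729 -2.484
vertex -3.521 1.126 -2.943
vertex -2.299 0.946 -1.147
endloop
endfacet
facet normal -0.746 -0.481 0.460
outer loop
vertex -2.299 0.946 -1.147
vertex -3.521 1.126 -2.943
vertex -2.193 0.343 -1.606
endloop
endfacet
facet normal 0.651 -0.384 0.655
outer loop
vertex -2.299 0.946 -1.147
vertex -2.193 0.343 -1.606
vertex -1.556 1.089 -1.802
endloop
endfacet
facet normal -0.650 0.384 -0.655
outer loop
vertex -3.521 1.126 -2.943
vertex -2.884 1.871 -3.138
vertex -3.042 0.959 -3.516
endloop
endfacet
facet normal -0.430 -0.897 -0.098
outer loop
vertex -3.521 1.126 -2.943
vertex -3.042 0.959 -3.516
vertex -2.193 0.343 -1.606
endloop
endfacet
facet normal -0.430 -0.897 -0.098
outer loop
vertex -2.193 0.343 -1.606
vertex -3.042 0.959 -3.516
vertex -1.714 0.176 -2.179
endloop
endfacet
facet normal 0.651 -0.383 0.656
outer loop
vertex -2.193 0.343 -1.606
vertex -1.714 0.176 -2.179
vertex -1.556 1.089 -1.802
endloop
endfacet
facet normal -0.650 0.384 -0.655
outer loop
vertex -3.042 0.959 -3.516
vertex -2.884 1.871 -3.138
vertex -2.47 1.327 -3.868
endloop
endfacet
facet normal 0.138 -0.788 -0.599
outer loop
vertex -3.042 0.959 -3.516
vertex -2.47 1.327 -3.868
vertex -1.714 0.176 -2.179
endloop
endfacet
facet normal 0.139 -0.788 -0.599
outer loop
vertex -1.714 0.176 -2.179
vertex -2.47 1.327 -3.868
vertex -1.143 0.544 -2.531
endloop
endfacet
facet normal 0.651 -0.383 0.655
outer loop
vertex -1.714 0.176 -2.179
vertex -1.143 0.544 -2.531
vertex -1.556 1.089 -1.802
endloop
endfacet
facet normal -0.651 0.383 -0.655
outer loop
vertex -2.47 1.327 -3.868
vertex -2.884 1.871 -3.138
vertex -2.141 2.014 -3.793
endloop
endfacet
facet normal 0.626 -0.218 -0.749
outer loop
vertex -2.47 1.327 -3.868
vertex -2.141 2.014 -3.793
vertex -1.143 0.544 -2.531
endloop
endfacet
facet normal 0.626 -0.218 -0.749
outer loop
vertex -1.143 0.544 -2.531
vertex -2.141 2.014 -3.793
vertex -0.814 1.231 -2.456
endloop
endfacet
facet normal 0.651 -0.383 0.655
outer loop
vertex -1.143 0.544 -2.531
vertex -0.814 1.231 -2.456
vertex -1.556 1.089 -1.802
endloop
endfacet
facet normal -0.651 0.384 -0.655
outer loop
vertex -2.141 2.014 -3.793
vertex -2.884 1.871 -3.138
vertex -2.247 2.617 -3.334
endloop
endfacet
facet normal 0.747 0.481 -0.459
outer loop
vertex -2.141 2.014 -3.793
vertex -2.247 2.617 -3.334
vertex -0.814 1.231 -2.456
endloop
endfacet
facet normal 0.747 0.480 -0.460
outer loop
vertex -0.814 1.231 -2.456
vertex -2.247 2.617 -3.334
vertex -0.919 1.834 -1.997
endloop
endfacet
facet normal 0.651 -0.385 0.655
outer loop
vertex -0.814 1.231 -2.456
vertex -0.919 1.834 -1.997
vertex -1.556 1.089 -1.802
endloop
endfacet
facet normal -0.948 0.258 0.186
outer loop
vertex -4.225 1.176 0.509
vertex -3.813 1.95 1.536
vertex -4.082 2.412 -0.48
endloop
endfacet
facet normal -0.306 -0.573 -0.760
outer loop
vertex -2.167 1.89 -0.856
vertex -4.225 1.176 0.509
vertex -4.082 2.412 -0.48
endloop
endfacet
facet normal -0.948 0.258 0.186
outer loop
vertex -4.082 2.412 -0.48
vertex -3.813 1.95 1.536
vertex -3.67 3.186 0.546
endloop
endfacet
facet normal 0.090 0.777 -0.623
outer loop
vertex -3.67 3.186 0.546
vertex -2.167 1.89 -0.856
vertex -4.082 2.412 -0.48
endloop
endfacet
facet normal -0.090 -0.778 0.622
outer loop
vertex -4.225 1.176 0.509
vertex -1.898 1.428 1.16
vertex -3.813 1.95 1.536
endloop
endfacet
facet normal -0.305 -0.574 -0.760
outer loop
vertex -2.31 0.654 0.134
vertex -4.225 1.176 0.509
vertex -2.167 1.89 -0.856
endloop
endfacet
facet normal -0.090 -0.777 0.623
outer loop
vertex -2.31 0.654 0.134
vertex -1.898 1.428 1.16
vertex -4.225 1.176 0.509
endloop
endfacet
facet normal 0.306 0.573 0.760
outer loop
vertex -3.813 1.95 1.536
vertex -1.898 1.428 1.16
vertex -3.67 3.186 0.546
endloop
endfacet
facet normal 0.090 0.778 -0.622
outer loop
vertex -1.755 2.664 0.171
vertex -2.167 1.89 -0.856
vertex -3.67 3.186 0.546
endloop
endfacet
facet normal 0.305 0.573 0.760
outer loop
vertex -3.67 3.186 0.546
vertex -1.898 1.428 1.16
vertex -1.755 2.664 0.171
endloop
endfacet
facet normal 0.948 -0.258 -0.186
outer loop
vertex -1.755 2.664 0.171
vertex -2.31 0.654 0.134
vertex -2.167 1.89 -0.856
endloop
endfacet
facet normal 0.948 -0.258 -0.186
outer loop
vertex -1.898 1.428 1.16
vertex -2.31 0.654 0.134
vertex -1.755 2.664 0.171
endloop
endfacet

endsolid


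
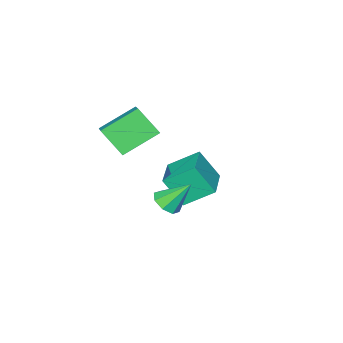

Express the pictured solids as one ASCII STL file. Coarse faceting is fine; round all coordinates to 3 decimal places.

solid 
facet normal -0.576 -0.659 -0.484
outer loop
vertex 1.409 -4.876 2.172
vertex -0.255 -4.151 3.168
vertex 1.159 -3.75 0.937
endloop
endfacet
facet normal 0.804 -0.350 -0.482
outer loop
vertex 2.035 -2.749 1.672
vertex 1.409 -4.876 2.172
vertex 1.159 -3.75 0.937
endloop
endfacet
facet normal -0.576 -0.659 -0.484
outer loop
vertex 1.159 -3.75 0.937
vertex -0.255 -4.151 3.168
vertex -0.505 -3.026 1.932
endloop
endfacet
facet normal -0.147 0.666 -0.731
outer loop
vertex -0.505 -3.026 1.932
vertex 2.035 -2.749 1.672
vertex 1.159 -3.75 0.937
endloop
endfacet
facet normal 0.148 -0.666 0.731
outer loop
vertex 1.409 -4.876 2.172
vertex 0.621 -3.15 3.903
vertex -0.255 -4.151 3.168
endloop
endfacet
facet normal 0.804 -0.350 -0.481
outer loop
vertex 2.285 -3.874 2.908
vertex 1.409 -4.876 2.172
vertex 2.035 -2.749 1.672
endloop
endfacet
facet normal 0.147 -0.666 0.731
outer loop
vertex 2.285 -3.874 2.908
vertex 0.621 -3.15 3.903
vertex 1.409 -4.876 2.172
endloop
endfacet
facet normal -0.804 0.350 0.481
outer loop
vertex -0.255 -4.151 3.168
vertex 0.621 -3.15 3.903
vertex -0.505 -3.026 1.932
endloop
endfacet
facet normal -0.147 0.666 -0.731
outer loop
vertex 0.371 -2.024 2.668
vertex 2.035 -2.749 1.672
vertex -0.505 -3.026 1.932
endloop
endfacet
facet normal -0.804 0.349 0.481
outer loop
vertex -0.505 -3.026 1.932
vertex 0.621 -3.15 3.903
vertex 0.371 -2.024 2.668
endloop
endfacet
facet normal 0.576 0.659 0.483
outer loop
vertex 0.371 -2.024 2.668
vertex 2.285 -3.874 2.908
vertex 2.035 -2.749 1.672
endloop
endfacet
facet normal 0.576 0.659 0.484
outer loop
vertex 0.621 -3.15 3.903
vertex 2.285 -3.874 2.908
vertex 0.371 -2.024 2.668
endloop
endfacet
facet normal -0.545 0.636 0.546
outer loop
vertex -3.648 -3.276 -1.228
vertex -2.075 -2.129 -0.994
vertex -4.091 -2.36 -2.737
endloop
endfacet
facet normal -0.802 -0.585 -0.119
outer loop
vertex -3.105 -3.511 -3.726
vertex -3.648 -3.276 -1.228
vertex -4.091 -2.36 -2.737
endloop
endfacet
facet normal -0.545 0.636 0.546
outer loop
vertex -4.091 -2.36 -2.737
vertex -2.075 -2.129 -0.994
vertex -2.519 -1.213 -2.503
endloop
endfacet
facet normal -0.244 0.503 -0.829
outer loop
vertex -2.519 -1.213 -2.503
vertex -3.105 -3.511 -3.726
vertex -4.091 -2.36 -2.737
endloop
endfacet
facet normal 0.244 -0.503 0.829
outer loop
vertex -3.648 -3.276 -1.228
vertex -1.089 -3.28 -1.983
vertex -2.075 -2.129 -0.994
endloop
endfacet
facet normal -0.802 -0.585 -0.119
outer loop
vertex -2.661 -4.427 -2.217
vertex -3.648 -3.276 -1.228
vertex -3.105 -3.511 -3.726
endloop
endfacet
facet normal 0.244 -0.503 0.829
outer loop
vertex -2.661 -4.427 -2.217
vertex -1.089 -3.28 -1.983
vertex -3.648 -3.276 -1.228
endloop
endfacet
facet normal 0.802 0.585 0.119
outer loop
vertex -2.075 -2.129 -0.994
vertex -1.089 -3.28 -1.983
vertex -2.519 -1.213 -2.503
endloop
endfacet
facet normal -0.244 0.503 -0.829
outer loop
vertex -1.532 -2.364 -3.492
vertex -3.105 -3.511 -3.726
vertex -2.519 -1.213 -2.503
endloop
endfacet
facet normal 0.802 0.585 0.120
outer loop
vertex -2.519 -1.213 -2.503
vertex -1.089 -3.28 -1.983
vertex -1.532 -2.364 -3.492
endloop
endfacet
facet normal 0.545 -0.636 -0.546
outer loop
vertex -1.532 -2.364 -3.492
vertex -2.661 -4.427 -2.217
vertex -3.105 -3.511 -3.726
endloop
endfacet
facet normal 0.545 -0.636 -0.546
outer loop
vertex -1.089 -3.28 -1.983
vertex -2.661 -4.427 -2.217
vertex -1.532 -2.364 -3.492
endloop
endfacet
facet normal 0.397 -0.507 -0.765
outer loop
vertex 3.248 0.365 0.833
vertex 2.619 0.489 0.425
vertex 3.277 0.856 0.523
endloop
endfacet
facet normal 0.690 0.357 0.630
outer loop
vertex 3.248 0.365 0.833
vertex 3.277 0.856 0.523
vertex 1.961 1.331 1.695
endloop
endfacet
facet normal 0.397 -0.508 -0.765
outer loop
vertex 3.277 0.856 0.523
vertex 2.619 0.489 0.425
vertex 2.921 1.132 0.155
endloop
endfacet
facet normal 0.475 0.860 0.185
outer loop
vertex 3.277 0.856 0.523
vertex 2.921 1.132 0.155
vertex 1.961 1.331 1.695
endloop
endfacet
facet normal 0.395 -0.507 -0.766
outer loop
vertex 2.921 1.132 0.155
vertex 2.619 0.489 0.425
vertex 2.388 1.032 -0.054
endloop
endfacet
facet normal -0.107 0.975 -0.193
outer loop
vertex 2.921 1.132 0.155
vertex 2.388 1.032 -0.054
vertex 1.961 1.331 1.695
endloop
endfacet
facet normal 0.397 -0.507 -0.766
outer loop
vertex 2.388 1.032 -0.054
vertex 2.619 0.489 0.425
vertex 1.99 0.613 0.017
endloop
endfacet
facet normal -0.719 0.635 -0.284
outer loop
vertex 2.388 1.032 -0.054
vertex 1.99 0.613 0.017
vertex 1.961 1.331 1.695
endloop
endfacet
facet normal 0.397 -0.507 -0.765
outer loop
vertex 1.99 0.613 0.017
vertex 2.619 0.489 0.425
vertex 1.961 0.122 0.327
endloop
endfacet
facet normal -0.999 0.038 -0.033
outer loop
vertex 1.99 0.613 0.017
vertex 1.961 0.122 0.327
vertex 1.961 1.331 1.695
endloop
endfacet
facet normal 0.397 -0.507 -0.766
outer loop
vertex 1.961 0.122 0.327
vertex 2.619 0.489 0.425
vertex 2.317 -0.154 0.694
endloop
endfacet
facet normal -0.784 -0.465 0.411
outer loop
vertex 1.961 0.122 0.327
vertex 2.317 -0.154 0.694
vertex 1.961 1.331 1.695
endloop
endfacet
facet normal 0.397 -0.507 -0.765
outer loop
vertex 2.317 -0.154 0.694
vertex 2.619 0.489 0.425
vertex 2.85 -0.053 0.904
endloop
endfacet
facet normal -0.201 -0.580 0.789
outer loop
vertex 2.317 -0.154 0.694
vertex 2.85 -0.053 0.904
vertex 1.961 1.331 1.695
endloop
endfacet
facet normal 0.396 -0.507 -0.765
outer loop
vertex 2.85 -0.053 0.904
vertex 2.619 0.489 0.425
vertex 3.248 0.365 0.833
endloop
endfacet
facet normal 0.409 -0.240 0.880
outer loop
vertex 2.85 -0.053 0.904
vertex 3.248 0.365 0.833
vertex 1.961 1.331 1.695
endloop
endfacet

endsolid


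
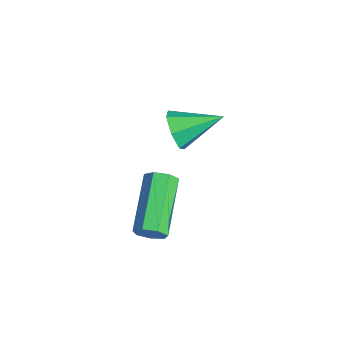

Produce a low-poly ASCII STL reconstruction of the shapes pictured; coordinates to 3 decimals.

solid 
facet normal -0.262 -0.895 -0.360
outer loop
vertex -0.603 -1.684 2.589
vertex -1.05 -1.828 3.273
vertex -1.291 -1.472 2.563
endloop
endfacet
facet normal 0.230 0.658 -0.717
outer loop
vertex -0.603 -1.684 2.589
vertex -1.291 -1.472 2.563
vertex -0.59 -0.252 3.907
endloop
endfacet
facet normal -0.261 -0.896 -0.360
outer loop
vertex -1.291 -1.472 2.563
vertex -1.05 -1.828 3.273
vertex -1.798 -1.529 3.072
endloop
endfacet
facet normal -0.506 0.753 -0.420
outer loop
vertex -1.291 -1.472 2.563
vertex -1.798 -1.529 3.072
vertex -0.59 -0.252 3.907
endloop
endfacet
facet normal -0.261 -0.895 -0.360
outer loop
vertex -1.798 -1.529 3.072
vertex -1.05 -1.828 3.273
vertex -1.742 -1.811 3.732
endloop
endfacet
facet normal -0.783 0.545 0.299
outer loop
vertex -1.798 -1.529 3.072
vertex -1.742 -1.811 3.732
vertex -0.59 -0.252 3.907
endloop
endfacet
facet normal -0.261 -0.896 -0.360
outer loop
vertex -1.742 -1.811 3.732
vertex -1.05 -1.828 3.273
vertex -1.165 -2.106 4.047
endloop
endfacet
facet normal -0.394 0.190 0.899
outer loop
vertex -1.742 -1.811 3.732
vertex -1.165 -2.106 4.047
vertex -0.59 -0.252 3.907
endloop
endfacet
facet normal -0.262 -0.895 -0.360
outer loop
vertex -1.165 -2.106 4.047
vertex -1.05 -1.828 3.273
vertex -0.502 -2.192 3.779
endloop
endfacet
facet normal 0.369 -0.044 0.928
outer loop
vertex -1.165 -2.106 4.047
vertex -0.502 -2.192 3.779
vertex -0.59 -0.252 3.907
endloop
endfacet
facet normal -0.262 -0.895 -0.360
outer loop
vertex -0.502 -2.192 3.779
vertex -1.05 -1.828 3.273
vertex -0.252 -2.004 3.13
endloop
endfacet
facet normal 0.931 0.018 0.364
outer loop
vertex -0.502 -2.192 3.779
vertex -0.252 -2.004 3.13
vertex -0.59 -0.252 3.907
endloop
endfacet
facet normal -0.262 -0.896 -0.360
outer loop
vertex -0.252 -2.004 3.13
vertex -1.05 -1.828 3.273
vertex -0.603 -1.684 2.589
endloop
endfacet
facet normal 0.869 0.331 -0.368
outer loop
vertex -0.252 -2.004 3.13
vertex -0.603 -1.684 2.589
vertex -0.59 -0.252 3.907
endloop
endfacet
facet normal 0.774 -0.480 -0.412
outer loop
vertex 3.676 -4.312 3.579
vertex 3.348 -4.447 3.12
vertex 3.681 -3.979 3.201
endloop
endfacet
facet normal 0.633 0.577 0.517
outer loop
vertex 3.676 -4.312 3.579
vertex 3.681 -3.979 3.201
vertex 1.98 -3.258 4.479
endloop
endfacet
facet normal 0.633 0.577 0.517
outer loop
vertex 1.98 -3.258 4.479
vertex 3.681 -3.979 3.201
vertex 1.986 -2.926 4.101
endloop
endfacet
facet normal -0.774 0.482 0.411
outer loop
vertex 1.98 -3.258 4.479
vertex 1.986 -2.926 4.101
vertex 1.652 -3.393 4.02
endloop
endfacet
facet normal 0.775 -0.480 -0.411
outer loop
vertex 3.681 -3.979 3.201
vertex 3.348 -4.447 3.12
vertex 3.436 -3.999 2.762
endloop
endfacet
facet normal 0.403 0.876 -0.265
outer loop
vertex 3.681 -3.979 3.201
vertex 3.436 -3.999 2.762
vertex 1.986 -2.926 4.101
endloop
endfacet
facet normal 0.405 0.876 -0.264
outer loop
vertex 1.986 -2.926 4.101
vertex 3.436 -3.999 2.762
vertex 1.741 -2.945 3.662
endloop
endfacet
facet normal -0.774 0.482 0.411
outer loop
vertex 1.986 -2.926 4.101
vertex 1.741 -2.945 3.662
vertex 1.652 -3.393 4.02
endloop
endfacet
facet normal 0.774 -0.481 -0.411
outer loop
vertex 3.436 -3.999 2.762
vertex 3.348 -4.447 3.12
vertex 3.124 -4.356 2.592
endloop
endfacet
facet normal -0.129 0.516 -0.847
outer loop
vertex 3.436 -3.999 2.762
vertex 3.124 -4.356 2.592
vertex 1.741 -2.945 3.662
endloop
endfacet
facet normal -0.130 0.515 -0.847
outer loop
vertex 1.741 -2.945 3.662
vertex 3.124 -4.356 2.592
vertex 1.429 -3.302 3.493
endloop
endfacet
facet normal -0.774 0.482 0.411
outer loop
vertex 1.741 -2.945 3.662
vertex 1.429 -3.302 3.493
vertex 1.652 -3.393 4.02
endloop
endfacet
facet normal 0.774 -0.481 -0.411
outer loop
vertex 3.124 -4.356 2.592
vertex 3.348 -4.447 3.12
vertex 2.981 -4.781 2.82
endloop
endfacet
facet normal -0.566 -0.234 -0.791
outer loop
vertex 3.124 -4.356 2.592
vertex 2.981 -4.781 2.82
vertex 1.429 -3.302 3.493
endloop
endfacet
facet normal -0.565 -0.233 -0.791
outer loop
vertex 1.429 -3.302 3.493
vertex 2.981 -4.781 2.82
vertex 1.285 -3.727 3.721
endloop
endfacet
facet normal -0.774 0.482 0.411
outer loop
vertex 1.429 -3.302 3.493
vertex 1.285 -3.727 3.721
vertex 1.652 -3.393 4.02
endloop
endfacet
facet normal 0.774 -0.481 -0.412
outer loop
vertex 2.981 -4.781 2.82
vertex 3.348 -4.447 3.12
vertex 3.114 -4.955 3.273
endloop
endfacet
facet normal -0.575 -0.806 -0.141
outer loop
vertex 2.981 -4.781 2.82
vertex 3.114 -4.955 3.273
vertex 1.285 -3.727 3.721
endloop
endfacet
facet normal -0.575 -0.806 -0.141
outer loop
vertex 1.285 -3.727 3.721
vertex 3.114 -4.955 3.273
vertex 1.418 -3.901 4.174
endloop
endfacet
facet normal -0.774 0.481 0.412
outer loop
vertex 1.285 -3.727 3.721
vertex 1.418 -3.901 4.174
vertex 1.652 -3.393 4.02
endloop
endfacet
facet normal 0.775 -0.481 -0.411
outer loop
vertex 3.114 -4.955 3.273
vertex 3.348 -4.447 3.12
vertex 3.423 -4.746 3.611
endloop
endfacet
facet normal -0.152 -0.772 0.617
outer loop
vertex 3.114 -4.955 3.273
vertex 3.423 -4.746 3.611
vertex 1.418 -3.901 4.174
endloop
endfacet
facet normal -0.152 -0.772 0.617
outer loop
vertex 1.418 -3.901 4.174
vertex 3.423 -4.746 3.611
vertex 1.727 -3.692 4.512
endloop
endfacet
facet normal -0.775 0.481 0.411
outer loop
vertex 1.418 -3.901 4.174
vertex 1.727 -3.692 4.512
vertex 1.652 -3.393 4.02
endloop
endfacet
facet normal 0.774 -0.481 -0.411
outer loop
vertex 3.423 -4.746 3.611
vertex 3.348 -4.447 3.12
vertex 3.676 -4.312 3.579
endloop
endfacet
facet normal 0.385 -0.157 0.909
outer loop
vertex 3.423 -4.746 3.611
vertex 3.676 -4.312 3.579
vertex 1.727 -3.692 4.512
endloop
endfacet
facet normal 0.386 -0.156 0.909
outer loop
vertex 1.727 -3.692 4.512
vertex 3.676 -4.312 3.579
vertex 1.98 -3.258 4.479
endloop
endfacet
facet normal -0.774 0.482 0.411
outer loop
vertex 1.727 -3.692 4.512
vertex 1.98 -3.258 4.479
vertex 1.652 -3.393 4.02
endloop
endfacet

endsolid


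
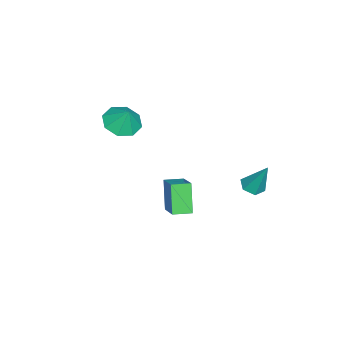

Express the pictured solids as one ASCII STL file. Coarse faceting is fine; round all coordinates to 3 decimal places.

solid 
facet normal -0.280 -0.383 -0.881
outer loop
vertex -0.178 -3.748 -0.195
vertex -1.12 -3.814 0.133
vertex -0.584 -3.115 -0.341
endloop
endfacet
facet normal 0.807 0.560 0.186
outer loop
vertex -0.178 -3.748 -0.195
vertex -0.584 -3.115 -0.341
vertex -0.78 -3.346 1.207
endloop
endfacet
facet normal -0.279 -0.383 -0.881
outer loop
vertex -0.584 -3.115 -0.341
vertex -1.12 -3.814 0.133
vertex -1.304 -2.892 -0.21
endloop
endfacet
facet normal 0.321 0.930 0.179
outer loop
vertex -0.584 -3.115 -0.341
vertex -1.304 -2.892 -0.21
vertex -0.78 -3.346 1.207
endloop
endfacet
facet normal -0.280 -0.383 -0.880
outer loop
vertex -1.304 -2.892 -0.21
vertex -1.12 -3.814 0.133
vertex -1.917 -3.209 0.123
endloop
endfacet
facet normal -0.254 0.890 0.379
outer loop
vertex -1.304 -2.892 -0.21
vertex -1.917 -3.209 0.123
vertex -0.78 -3.346 1.207
endloop
endfacet
facet normal -0.279 -0.383 -0.881
outer loop
vertex -1.917 -3.209 0.123
vertex -1.12 -3.814 0.133
vertex -2.063 -3.88 0.461
endloop
endfacet
facet normal -0.582 0.463 0.669
outer loop
vertex -1.917 -3.209 0.123
vertex -2.063 -3.88 0.461
vertex -0.78 -3.346 1.207
endloop
endfacet
facet normal -0.279 -0.383 -0.880
outer loop
vertex -2.063 -3.88 0.461
vertex -1.12 -3.814 0.133
vertex -1.657 -4.512 0.607
endloop
endfacet
facet normal -0.469 -0.099 0.878
outer loop
vertex -2.063 -3.88 0.461
vertex -1.657 -4.512 0.607
vertex -0.78 -3.346 1.207
endloop
endfacet
facet normal -0.280 -0.383 -0.880
outer loop
vertex -1.657 -4.512 0.607
vertex -1.12 -3.814 0.133
vertex -0.937 -4.735 0.475
endloop
endfacet
facet normal 0.017 -0.468 0.884
outer loop
vertex -1.657 -4.512 0.607
vertex -0.937 -4.735 0.475
vertex -0.78 -3.346 1.207
endloop
endfacet
facet normal -0.279 -0.383 -0.881
outer loop
vertex -0.937 -4.735 0.475
vertex -1.12 -3.814 0.133
vertex -0.324 -4.418 0.143
endloop
endfacet
facet normal 0.591 -0.427 0.684
outer loop
vertex -0.937 -4.735 0.475
vertex -0.324 -4.418 0.143
vertex -0.78 -3.346 1.207
endloop
endfacet
facet normal -0.280 -0.383 -0.880
outer loop
vertex -0.324 -4.418 0.143
vertex -1.12 -3.814 0.133
vertex -0.178 -3.748 -0.195
endloop
endfacet
facet normal 0.919 -0.001 0.395
outer loop
vertex -0.324 -4.418 0.143
vertex -0.178 -3.748 -0.195
vertex -0.78 -3.346 1.207
endloop
endfacet
facet normal -0.143 -0.404 -0.903
outer loop
vertex -1.726 1.969 -4.093
vertex -2.296 2.316 -4.158
vertex -1.717 2.58 -4.368
endloop
endfacet
facet normal 0.988 0.050 0.144
outer loop
vertex -1.726 1.969 -4.093
vertex -1.717 2.58 -4.368
vertex -2.024 3.084 -2.442
endloop
endfacet
facet normal -0.143 -0.404 -0.903
outer loop
vertex -1.717 2.58 -4.368
vertex -2.296 2.316 -4.158
vertex -2.287 2.927 -4.433
endloop
endfacet
facet normal 0.526 0.839 -0.136
outer loop
vertex -1.717 2.58 -4.368
vertex -2.287 2.927 -4.433
vertex -2.024 3.084 -2.442
endloop
endfacet
facet normal -0.143 -0.404 -0.903
outer loop
vertex -2.287 2.927 -4.433
vertex -2.296 2.316 -4.158
vertex -2.866 2.663 -4.223
endloop
endfacet
facet normal -0.420 0.908 -0.016
outer loop
vertex -2.287 2.927 -4.433
vertex -2.866 2.663 -4.223
vertex -2.024 3.084 -2.442
endloop
endfacet
facet normal -0.143 -0.404 -0.903
outer loop
vertex -2.866 2.663 -4.223
vertex -2.296 2.316 -4.158
vertex -2.875 2.052 -3.948
endloop
endfacet
facet normal -0.905 0.186 0.384
outer loop
vertex -2.866 2.663 -4.223
vertex -2.875 2.052 -3.948
vertex -2.024 3.084 -2.442
endloop
endfacet
facet normal -0.144 -0.403 -0.904
outer loop
vertex -2.875 2.052 -3.948
vertex -2.296 2.316 -4.158
vertex -2.305 1.705 -3.884
endloop
endfacet
facet normal -0.442 -0.604 0.663
outer loop
vertex -2.875 2.052 -3.948
vertex -2.305 1.705 -3.884
vertex -2.024 3.084 -2.442
endloop
endfacet
facet normal -0.142 -0.403 -0.904
outer loop
vertex -2.305 1.705 -3.884
vertex -2.296 2.316 -4.158
vertex -1.726 1.969 -4.093
endloop
endfacet
facet normal 0.503 -0.672 0.544
outer loop
vertex -2.305 1.705 -3.884
vertex -1.726 1.969 -4.093
vertex -2.024 3.084 -2.442
endloop
endfacet
facet normal -0.479 -0.178 0.859
outer loop
vertex 2.214 -0.456 -1.067
vertex 1.777 0.385 -1.136
vertex 0.988 -1.161 -1.897
endloop
endfacet
facet normal 0.460 -0.885 0.073
outer loop
vertex 1.783 -0.865 -3.324
vertex 2.214 -0.456 -1.067
vertex 0.988 -1.161 -1.897
endloop
endfacet
facet normal -0.479 -0.178 0.859
outer loop
vertex 0.988 -1.161 -1.897
vertex 1.777 0.385 -1.136
vertex 0.551 -0.32 -1.966
endloop
endfacet
facet normal -0.748 -0.430 -0.506
outer loop
vertex 0.551 -0.32 -1.966
vertex 1.783 -0.865 -3.324
vertex 0.988 -1.161 -1.897
endloop
endfacet
facet normal 0.748 0.430 0.506
outer loop
vertex 2.214 -0.456 -1.067
vertex 2.572 0.681 -2.563
vertex 1.777 0.385 -1.136
endloop
endfacet
facet normal 0.460 -0.885 0.073
outer loop
vertex 3.009 -0.16 -2.494
vertex 2.214 -0.456 -1.067
vertex 1.783 -0.865 -3.324
endloop
endfacet
facet normal 0.748 0.430 0.506
outer loop
vertex 3.009 -0.16 -2.494
vertex 2.572 0.681 -2.563
vertex 2.214 -0.456 -1.067
endloop
endfacet
facet normal -0.460 0.885 -0.073
outer loop
vertex 1.777 0.385 -1.136
vertex 2.572 0.681 -2.563
vertex 0.551 -0.32 -1.966
endloop
endfacet
facet normal -0.748 -0.430 -0.506
outer loop
vertex 1.346 -0.024 -3.393
vertex 1.783 -0.865 -3.324
vertex 0.551 -0.32 -1.966
endloop
endfacet
facet normal -0.460 0.885 -0.073
outer loop
vertex 0.551 -0.32 -1.966
vertex 2.572 0.681 -2.563
vertex 1.346 -0.024 -3.393
endloop
endfacet
facet normal 0.479 0.178 -0.859
outer loop
vertex 1.346 -0.024 -3.393
vertex 3.009 -0.16 -2.494
vertex 1.783 -0.865 -3.324
endloop
endfacet
facet normal 0.479 0.178 -0.859
outer loop
vertex 2.572 0.681 -2.563
vertex 3.009 -0.16 -2.494
vertex 1.346 -0.024 -3.393
endloop
endfacet

endsolid


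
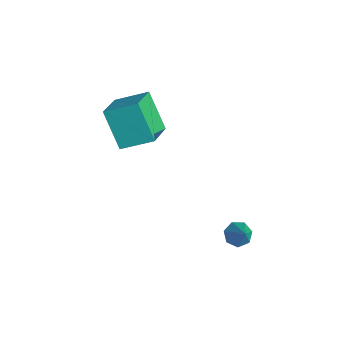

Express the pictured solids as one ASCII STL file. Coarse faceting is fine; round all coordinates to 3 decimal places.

solid 
facet normal -0.579 -0.141 0.803
outer loop
vertex -2.963 -1.587 1.261
vertex -2.336 -0.304 1.937
vertex -4.139 -0.651 0.578
endloop
endfacet
facet normal -0.397 -0.812 -0.428
outer loop
vertex -3.004 -0.376 -0.997
vertex -2.963 -1.587 1.261
vertex -4.139 -0.651 0.578
endloop
endfacet
facet normal -0.579 -0.140 0.803
outer loop
vertex -4.139 -0.651 0.578
vertex -2.336 -0.304 1.937
vertex -3.511 0.631 1.254
endloop
endfacet
facet normal -0.712 0.567 -0.414
outer loop
vertex -3.511 0.631 1.254
vertex -3.004 -0.376 -0.997
vertex -4.139 -0.651 0.578
endloop
endfacet
facet normal 0.712 -0.566 0.414
outer loop
vertex -2.963 -1.587 1.261
vertex -1.201 -0.029 0.362
vertex -2.336 -0.304 1.937
endloop
endfacet
facet normal -0.397 -0.812 -0.428
outer loop
vertex -1.829 -1.311 -0.314
vertex -2.963 -1.587 1.261
vertex -3.004 -0.376 -0.997
endloop
endfacet
facet normal 0.712 -0.567 0.414
outer loop
vertex -1.829 -1.311 -0.314
vertex -1.201 -0.029 0.362
vertex -2.963 -1.587 1.261
endloop
endfacet
facet normal 0.397 0.812 0.428
outer loop
vertex -2.336 -0.304 1.937
vertex -1.201 -0.029 0.362
vertex -3.511 0.631 1.254
endloop
endfacet
facet normal -0.713 0.566 -0.414
outer loop
vertex -2.377 0.907 -0.321
vertex -3.004 -0.376 -0.997
vertex -3.511 0.631 1.254
endloop
endfacet
facet normal 0.397 0.812 0.428
outer loop
vertex -3.511 0.631 1.254
vertex -1.201 -0.029 0.362
vertex -2.377 0.907 -0.321
endloop
endfacet
facet normal 0.579 0.140 -0.803
outer loop
vertex -2.377 0.907 -0.321
vertex -1.829 -1.311 -0.314
vertex -3.004 -0.376 -0.997
endloop
endfacet
facet normal 0.578 0.140 -0.804
outer loop
vertex -1.201 -0.029 0.362
vertex -1.829 -1.311 -0.314
vertex -2.377 0.907 -0.321
endloop
endfacet
facet normal -0.643 0.049 -0.764
outer loop
vertex 2.243 2.726 -4.404
vertex 1.842 2.393 -4.088
vertex 1.905 2.999 -4.102
endloop
endfacet
facet normal 0.636 0.772 0.014
outer loop
vertex 2.243 2.726 -4.404
vertex 1.905 2.999 -4.102
vertex 2.698 2.327 -3.072
endloop
endfacet
facet normal -0.644 0.049 -0.763
outer loop
vertex 1.905 2.999 -4.102
vertex 1.842 2.393 -4.088
vertex 1.52 2.816 -3.789
endloop
endfacet
facet normal 0.029 0.847 0.531
outer loop
vertex 1.905 2.999 -4.102
vertex 1.52 2.816 -3.789
vertex 2.698 2.327 -3.072
endloop
endfacet
facet normal -0.644 0.050 -0.764
outer loop
vertex 1.52 2.816 -3.789
vertex 1.842 2.393 -4.088
vertex 1.377 2.314 -3.701
endloop
endfacet
facet normal -0.416 0.271 0.868
outer loop
vertex 1.52 2.816 -3.789
vertex 1.377 2.314 -3.701
vertex 2.698 2.327 -3.072
endloop
endfacet
facet normal -0.644 0.049 -0.764
outer loop
vertex 1.377 2.314 -3.701
vertex 1.842 2.393 -4.088
vertex 1.584 1.871 -3.904
endloop
endfacet
facet normal -0.362 -0.523 0.772
outer loop
vertex 1.377 2.314 -3.701
vertex 1.584 1.871 -3.904
vertex 2.698 2.327 -3.072
endloop
endfacet
facet normal -0.645 0.050 -0.763
outer loop
vertex 1.584 1.871 -3.904
vertex 1.842 2.393 -4.088
vertex 1.985 1.821 -4.246
endloop
endfacet
facet normal 0.150 -0.938 0.313
outer loop
vertex 1.584 1.871 -3.904
vertex 1.985 1.821 -4.246
vertex 2.698 2.327 -3.072
endloop
endfacet
facet normal -0.644 0.050 -0.764
outer loop
vertex 1.985 1.821 -4.246
vertex 1.842 2.393 -4.088
vertex 2.278 2.202 -4.468
endloop
endfacet
facet normal 0.734 -0.659 -0.162
outer loop
vertex 1.985 1.821 -4.246
vertex 2.278 2.202 -4.468
vertex 2.698 2.327 -3.072
endloop
endfacet
facet normal -0.644 0.050 -0.764
outer loop
vertex 2.278 2.202 -4.468
vertex 1.842 2.393 -4.088
vertex 2.243 2.726 -4.404
endloop
endfacet
facet normal 0.950 0.099 -0.295
outer loop
vertex 2.278 2.202 -4.468
vertex 2.243 2.726 -4.404
vertex 2.698 2.327 -3.072
endloop
endfacet

endsolid


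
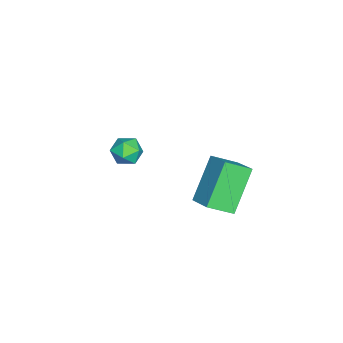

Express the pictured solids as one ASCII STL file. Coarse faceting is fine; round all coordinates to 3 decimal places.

solid 
facet normal -0.692 -0.574 -0.439
outer loop
vertex 1.749 0.859 2.72
vertex 1.391 1.68 2.211
vertex 2.882 0.52 1.376
endloop
endfacet
facet normal 0.348 -0.797 0.494
outer loop
vertex 3.629 1.14 1.849
vertex 1.749 0.859 2.72
vertex 2.882 0.52 1.376
endloop
endfacet
facet normal -0.692 -0.574 -0.439
outer loop
vertex 2.882 0.52 1.376
vertex 1.391 1.68 2.211
vertex 2.524 1.341 0.867
endloop
endfacet
facet normal 0.633 -0.190 -0.751
outer loop
vertex 2.524 1.341 0.867
vertex 3.629 1.14 1.849
vertex 2.882 0.52 1.376
endloop
endfacet
facet normal -0.633 0.190 0.751
outer loop
vertex 1.749 0.859 2.72
vertex 2.138 2.3 2.684
vertex 1.391 1.68 2.211
endloop
endfacet
facet normal 0.348 -0.797 0.494
outer loop
vertex 2.496 1.479 3.193
vertex 1.749 0.859 2.72
vertex 3.629 1.14 1.849
endloop
endfacet
facet normal -0.633 0.190 0.751
outer loop
vertex 2.496 1.479 3.193
vertex 2.138 2.3 2.684
vertex 1.749 0.859 2.72
endloop
endfacet
facet normal -0.348 0.797 -0.494
outer loop
vertex 1.391 1.68 2.211
vertex 2.138 2.3 2.684
vertex 2.524 1.341 0.867
endloop
endfacet
facet normal 0.633 -0.190 -0.751
outer loop
vertex 3.271 1.961 1.34
vertex 3.629 1.14 1.849
vertex 2.524 1.341 0.867
endloop
endfacet
facet normal -0.348 0.797 -0.494
outer loop
vertex 2.524 1.341 0.867
vertex 2.138 2.3 2.684
vertex 3.271 1.961 1.34
endloop
endfacet
facet normal 0.692 0.574 0.439
outer loop
vertex 3.271 1.961 1.34
vertex 2.496 1.479 3.193
vertex 3.629 1.14 1.849
endloop
endfacet
facet normal 0.692 0.574 0.439
outer loop
vertex 2.138 2.3 2.684
vertex 2.496 1.479 3.193
vertex 3.271 1.961 1.34
endloop
endfacet
facet normal -0.772 -0.629 -0.087
outer loop
vertex -1.762 -2.734 -0.516
vertex -1.358 -3.209 -0.666
vertex -1.514 -3.102 -0.053
endloop
endfacet
facet normal -0.912 -0.119 0.394
outer loop
vertex -1.762 -2.734 -0.516
vertex -1.514 -3.102 -0.053
vertex -1.56 -2.468 0.032
endloop
endfacet
facet normal -0.856 0.513 0.067
outer loop
vertex -1.762 -2.734 -0.516
vertex -1.56 -2.468 0.032
vertex -1.433 -2.183 -0.528
endloop
endfacet
facet normal -0.683 0.394 -0.615
outer loop
vertex -1.762 -2.734 -0.516
vertex -1.433 -2.183 -0.528
vertex -1.308 -2.641 -0.96
endloop
endfacet
facet normal -0.631 -0.312 -0.710
outer loop
vertex -1.762 -2.734 -0.516
vertex -1.308 -2.641 -0.96
vertex -1.358 -3.209 -0.666
endloop
endfacet
facet normal -0.409 -0.150 0.900
outer loop
vertex -1.56 -2.468 0.032
vertex -1.514 -3.102 -0.053
vertex -1.032 -2.779 0.22
endloop
endfacet
facet normal -0.185 -0.975 0.123
outer loop
vertex -1.514 -3.102 -0.053
vertex -1.358 -3.209 -0.666
vertex -0.907 -3.237 -0.212
endloop
endfacet
facet normal 0.043 -0.462 -0.886
outer loop
vertex -1.358 -3.209 -0.666
vertex -1.308 -2.641 -0.96
vertex -0.78 -2.952 -0.772
endloop
endfacet
facet normal -0.041 0.680 -0.732
outer loop
vertex -1.308 -2.641 -0.96
vertex -1.433 -2.183 -0.528
vertex -0.826 -2.318 -0.687
endloop
endfacet
facet normal -0.320 0.872 0.371
outer loop
vertex -1.433 -2.183 -0.528
vertex -1.56 -2.468 0.032
vertex -0.982 -2.211 -0.074
endloop
endfacet
facet normal 0.683 -0.394 0.615
outer loop
vertex -0.578 -2.686 -0.224
vertex -1.032 -2.779 0.22
vertex -0.907 -3.237 -0.212
endloop
endfacet
facet normal 0.856 -0.513 -0.067
outer loop
vertex -0.578 -2.686 -0.224
vertex -0.907 -3.237 -0.212
vertex -0.78 -2.952 -0.772
endloop
endfacet
facet normal 0.912 0.119 -0.394
outer loop
vertex -0.578 -2.686 -0.224
vertex -0.78 -2.952 -0.772
vertex -0.826 -2.318 -0.687
endloop
endfacet
facet normal 0.772 0.629 0.087
outer loop
vertex -0.578 -2.686 -0.224
vertex -0.826 -2.318 -0.687
vertex -0.982 -2.211 -0.074
endloop
endfacet
facet normal 0.631 0.312 0.710
outer loop
vertex -0.578 -2.686 -0.224
vertex -0.982 -2.211 -0.074
vertex -1.032 -2.779 0.22
endloop
endfacet
facet normal 0.041 -0.680 0.732
outer loop
vertex -0.907 -3.237 -0.212
vertex -1.032 -2.779 0.22
vertex -1.514 -3.102 -0.053
endloop
endfacet
facet normal 0.320 -0.872 -0.371
outer loop
vertex -0.78 -2.952 -0.772
vertex -0.907 -3.237 -0.212
vertex -1.358 -3.209 -0.666
endloop
endfacet
facet normal 0.409 0.150 -0.900
outer loop
vertex -0.826 -2.318 -0.687
vertex -0.78 -2.952 -0.772
vertex -1.308 -2.641 -0.96
endloop
endfacet
facet normal 0.185 0.975 -0.123
outer loop
vertex -0.982 -2.211 -0.074
vertex -0.826 -2.318 -0.687
vertex -1.433 -2.183 -0.528
endloop
endfacet
facet normal -0.043 0.462 0.886
outer loop
vertex -1.032 -2.779 0.22
vertex -0.982 -2.211 -0.074
vertex -1.56 -2.468 0.032
endloop
endfacet

endsolid
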